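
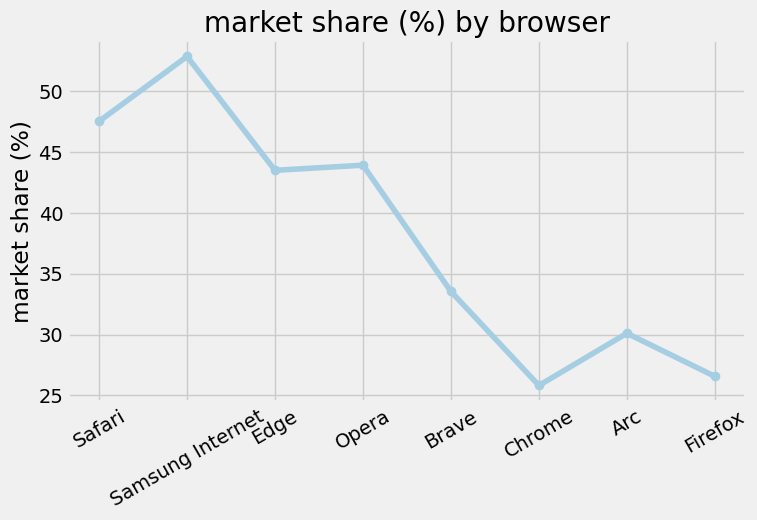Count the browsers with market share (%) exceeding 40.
Above 40: Safari, Samsung Internet, Edge, Opera.

4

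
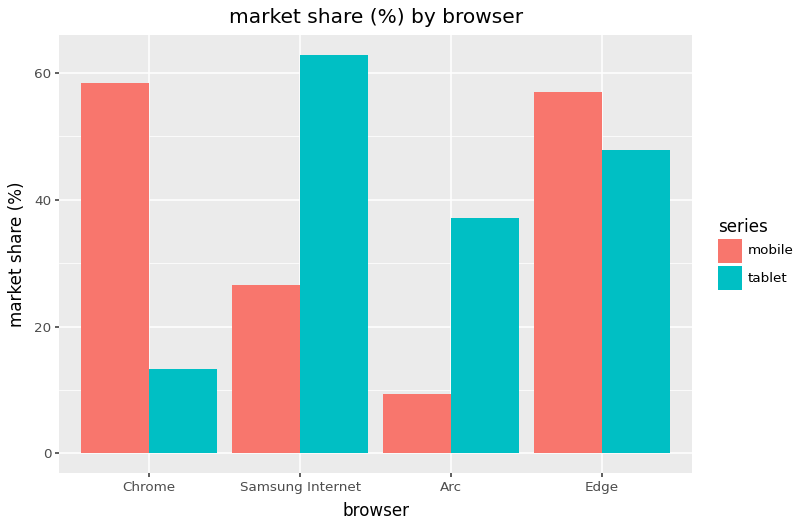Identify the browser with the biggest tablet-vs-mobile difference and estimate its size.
Chrome, ≈ 50 %

Chrome: tablet ≈ 10, mobile ≈ 60 → gap ≈ 50. Next-largest (Samsung Internet) is only ≈ 30.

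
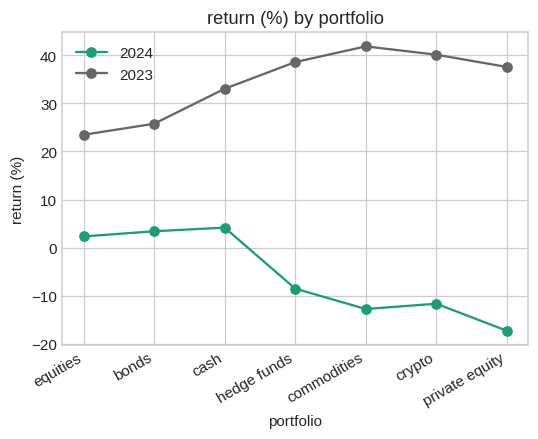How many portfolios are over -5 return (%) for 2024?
3

Above -5: equities, bonds, cash.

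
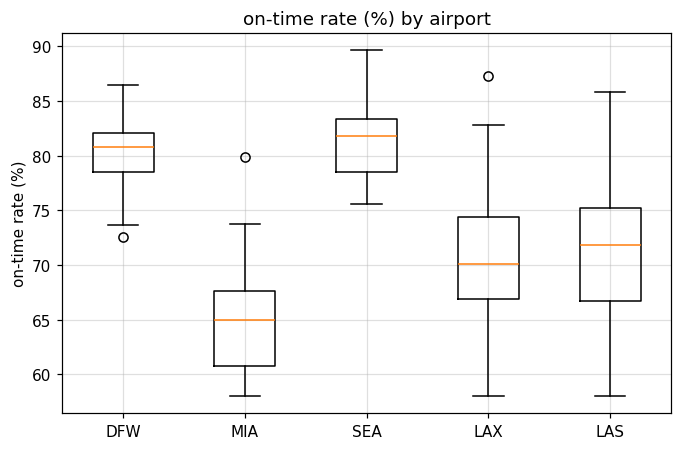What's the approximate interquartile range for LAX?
Q3 ≈ 74, Q1 ≈ 66; IQR ≈ 8.

≈ 8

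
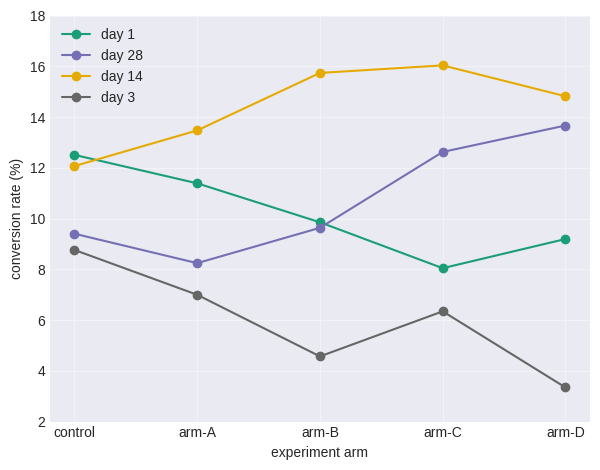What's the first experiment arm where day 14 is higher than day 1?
arm-A

control: day 14 ≈ 12 vs day 1 ≈ 12 (not yet); arm-A: day 14 ≈ 14 vs day 1 ≈ 12 (first crossover).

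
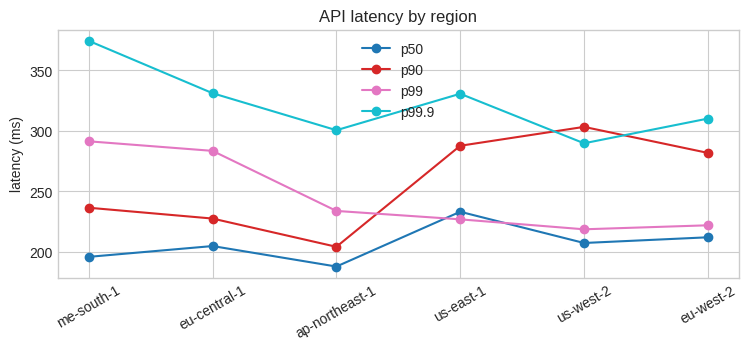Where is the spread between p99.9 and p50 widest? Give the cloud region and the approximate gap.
me-south-1: p99.9 ≈ 380, p50 ≈ 200 → gap ≈ 180. Next-largest (eu-central-1) is only ≈ 140.

me-south-1, ≈ 180 ms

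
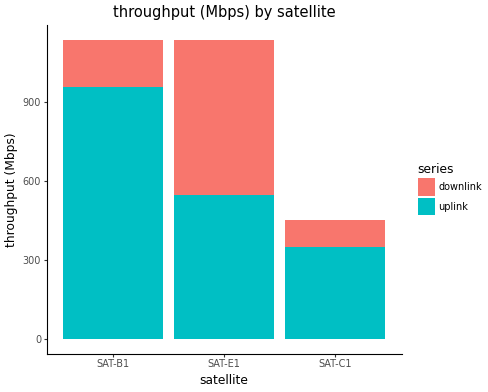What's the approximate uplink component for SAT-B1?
≈ 1000

uplink top ≈ 1000, bottom ≈ 0; segment ≈ 1000.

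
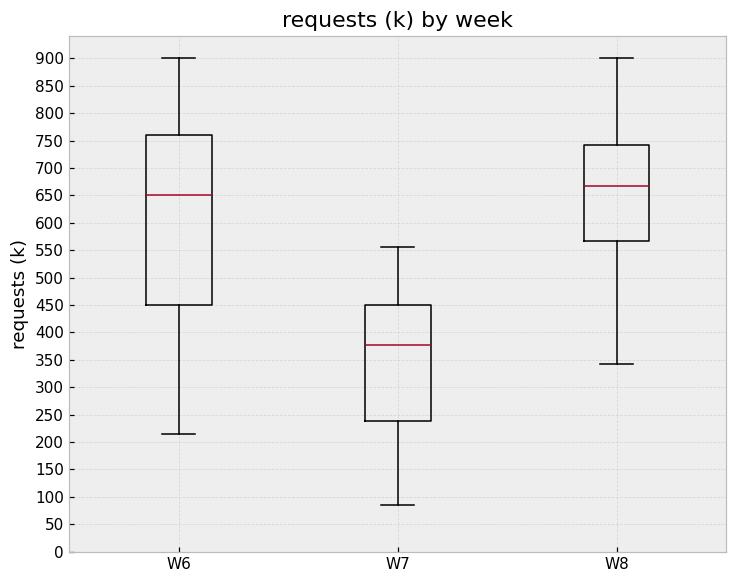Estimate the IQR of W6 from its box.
Q3 ≈ 750, Q1 ≈ 450; IQR ≈ 300.

≈ 300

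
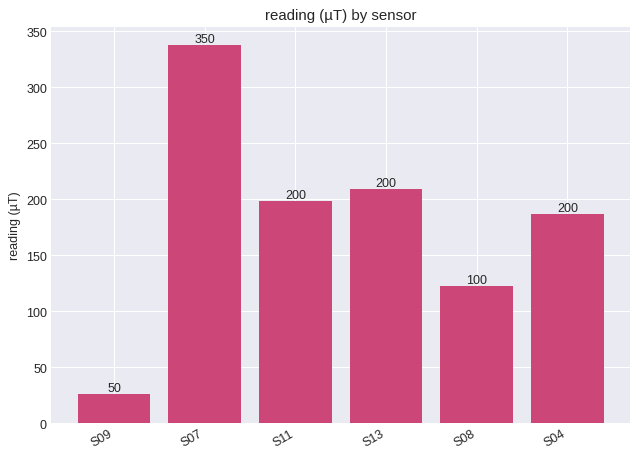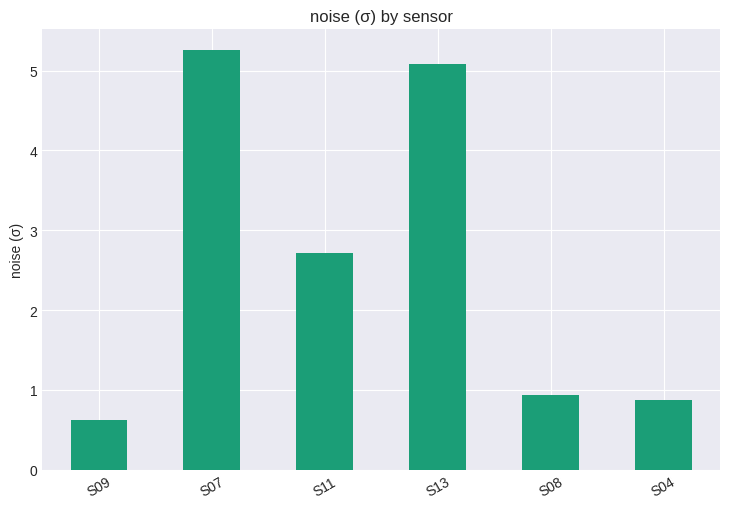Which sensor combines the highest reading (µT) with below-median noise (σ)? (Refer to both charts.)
Chart 2 median noise (σ) ≈ 2; below-median sensors: S09, S08, S04. Among those, S04 has the highest reading (µT) (≈ 200).

S04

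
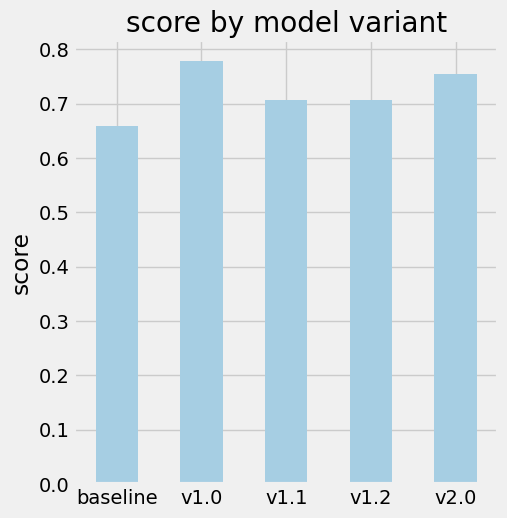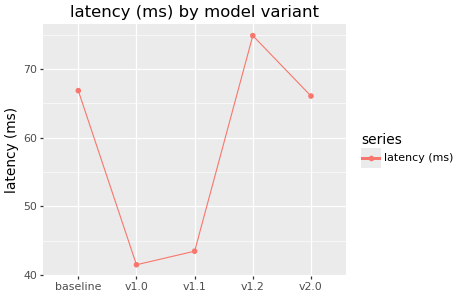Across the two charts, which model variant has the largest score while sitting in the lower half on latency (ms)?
Chart 2 median latency (ms) ≈ 70; below-median model variants: v1.0, v1.1. Among those, v1.0 has the highest score (≈ 0.8).

v1.0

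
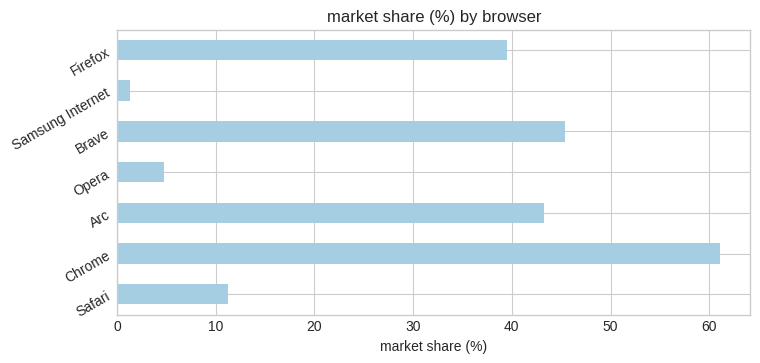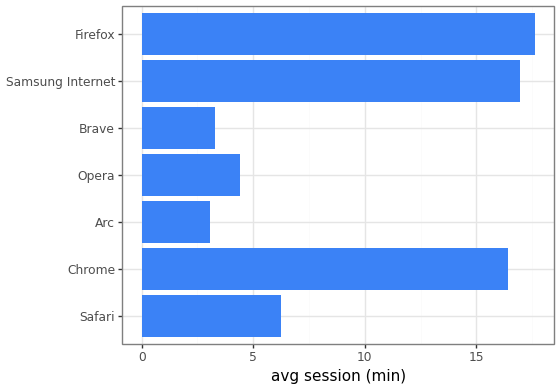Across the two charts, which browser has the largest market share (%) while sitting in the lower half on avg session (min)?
Chart 2 median avg session (min) ≈ 6; below-median browsers: Arc, Opera, Brave. Among those, Brave has the highest market share (%) (≈ 50).

Brave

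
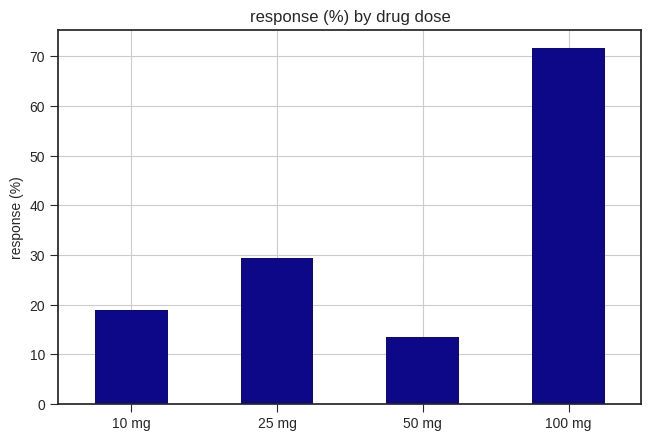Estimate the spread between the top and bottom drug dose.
Max 100 mg ≈ 70, min 50 mg ≈ 10; range ≈ 60.

≈ 60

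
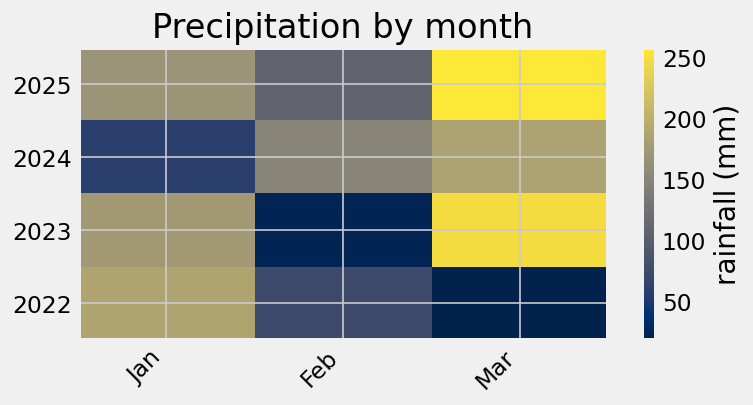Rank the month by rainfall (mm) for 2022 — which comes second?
Top 3 for 2022: Jan ≈ 180, Feb ≈ 80, Mar ≈ 20.

Feb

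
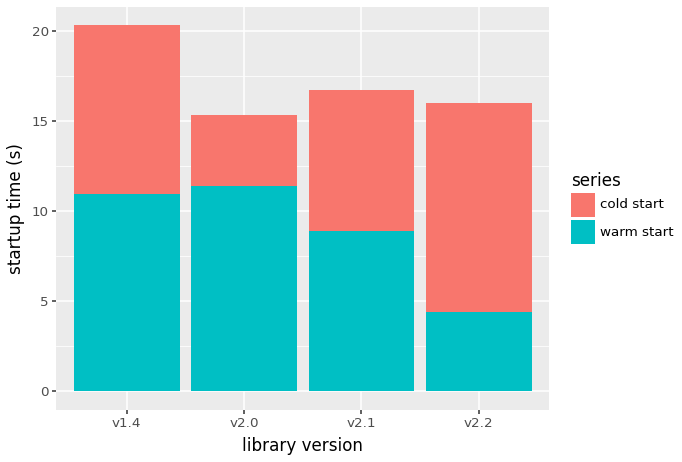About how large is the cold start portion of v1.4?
cold start top ≈ 20, bottom ≈ 10; segment ≈ 10.

≈ 10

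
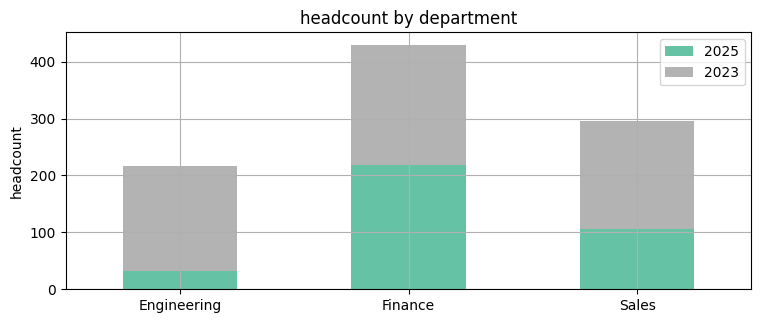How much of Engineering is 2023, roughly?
2023 top ≈ 200, bottom ≈ 50; segment ≈ 150.

≈ 150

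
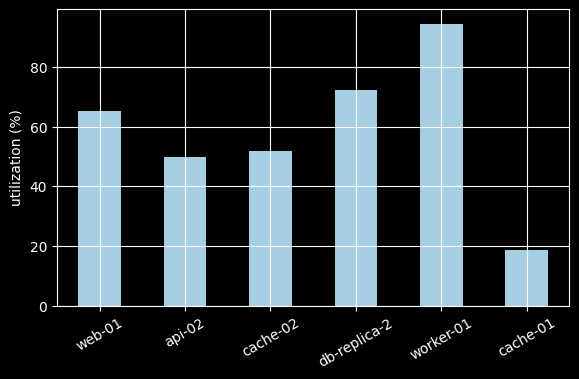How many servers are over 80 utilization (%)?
Above 80: worker-01.

1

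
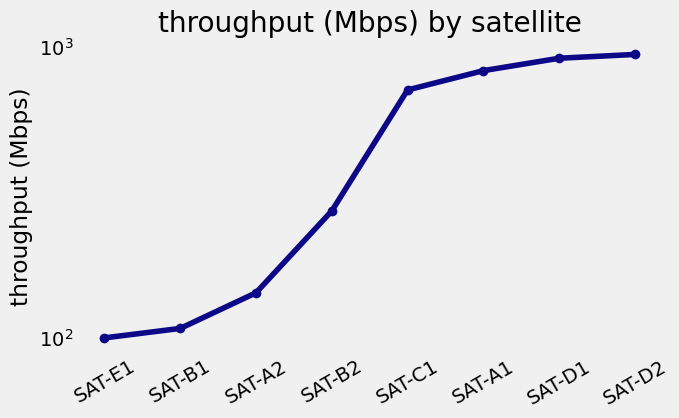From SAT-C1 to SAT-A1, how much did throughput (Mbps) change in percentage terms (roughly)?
≈ +14.3%

SAT-C1 ≈ 700, SAT-A1 ≈ 800; (800 − 700) / 700 ≈ +14.3%.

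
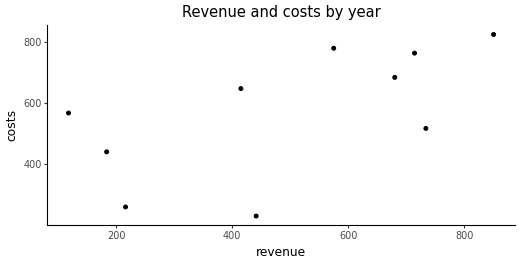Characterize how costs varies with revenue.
Points are positively correlated; moderate (|r| ≈ 0.6).

positive, moderate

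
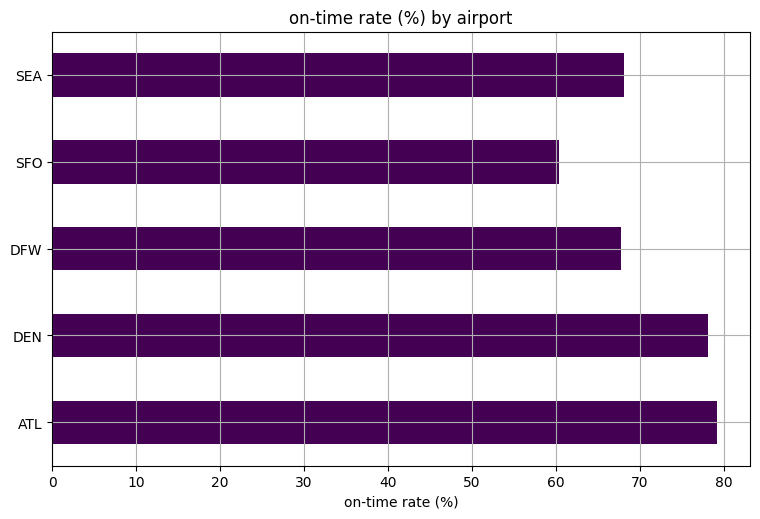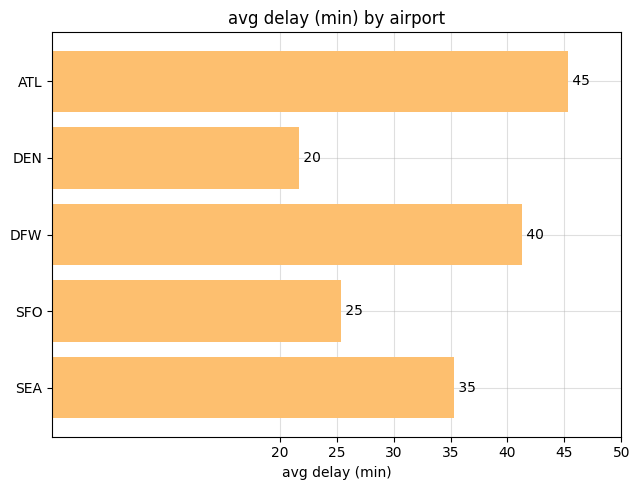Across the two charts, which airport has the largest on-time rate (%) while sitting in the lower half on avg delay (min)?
Chart 2 median avg delay (min) ≈ 35; below-median airports: DEN, SFO. Among those, DEN has the highest on-time rate (%) (≈ 80).

DEN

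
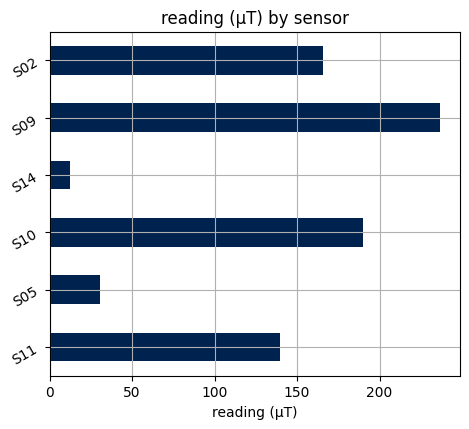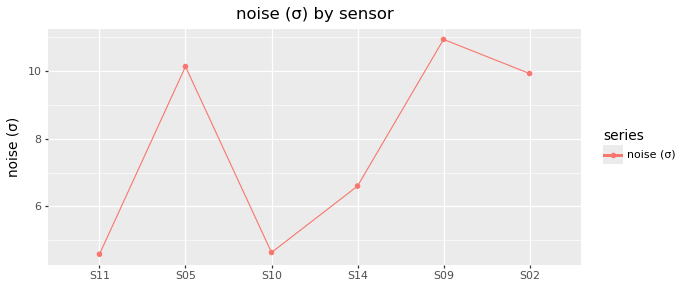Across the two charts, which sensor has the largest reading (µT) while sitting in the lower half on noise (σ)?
Chart 2 median noise (σ) ≈ 8; below-median sensors: S11, S10, S14. Among those, S10 has the highest reading (µT) (≈ 200).

S10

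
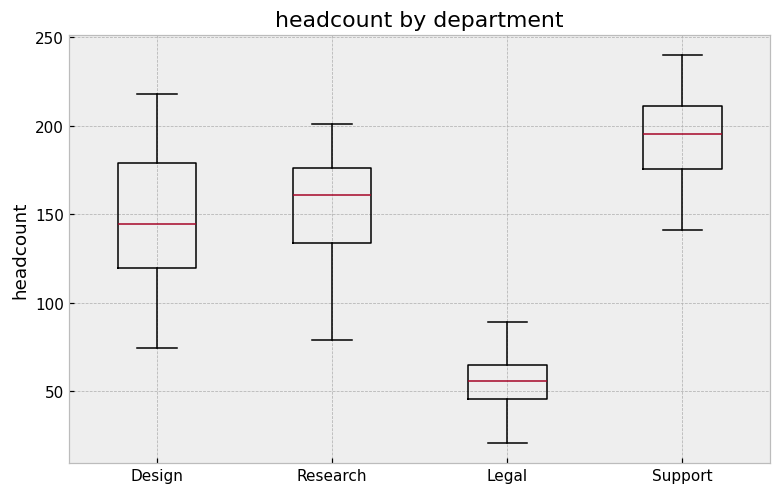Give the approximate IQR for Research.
≈ 40

Q3 ≈ 180, Q1 ≈ 140; IQR ≈ 40.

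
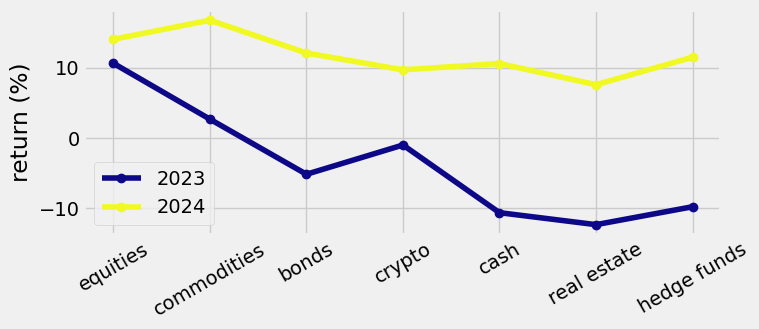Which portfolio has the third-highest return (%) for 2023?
crypto

Top 4 for 2023: equities ≈ 10, commodities ≈ 5, crypto ≈ 0, bonds ≈ -5.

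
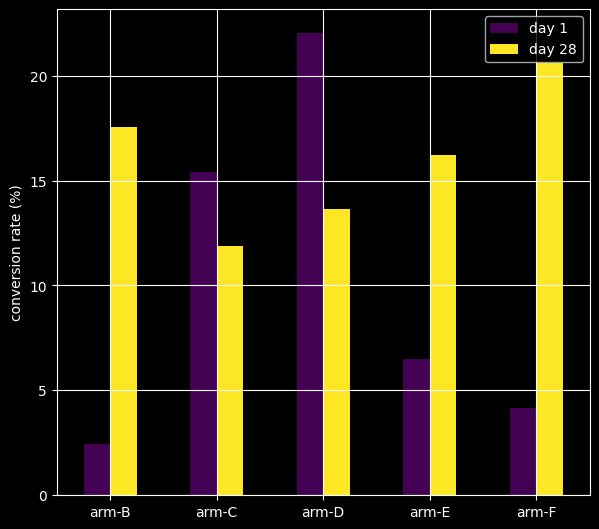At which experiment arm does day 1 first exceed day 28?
arm-B: day 1 ≈ 2 vs day 28 ≈ 18 (not yet); arm-C: day 1 ≈ 16 vs day 28 ≈ 12 (first crossover).

arm-C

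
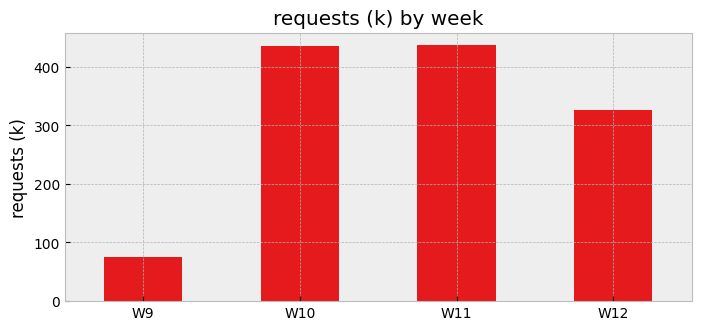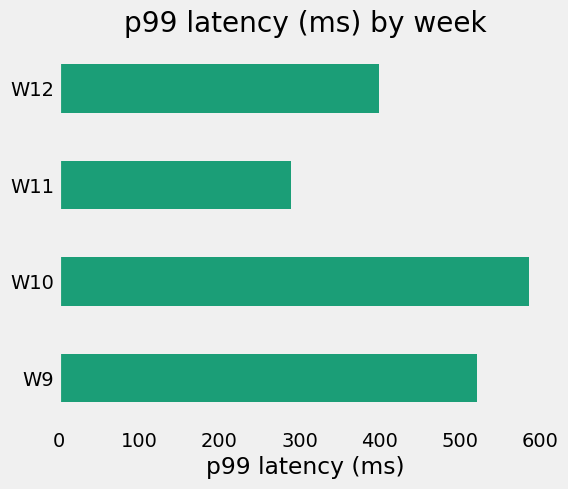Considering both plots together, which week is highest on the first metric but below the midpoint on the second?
Chart 2 median p99 latency (ms) ≈ 500; below-median weeks: W11, W12. Among those, W11 has the highest requests (k) (≈ 450).

W11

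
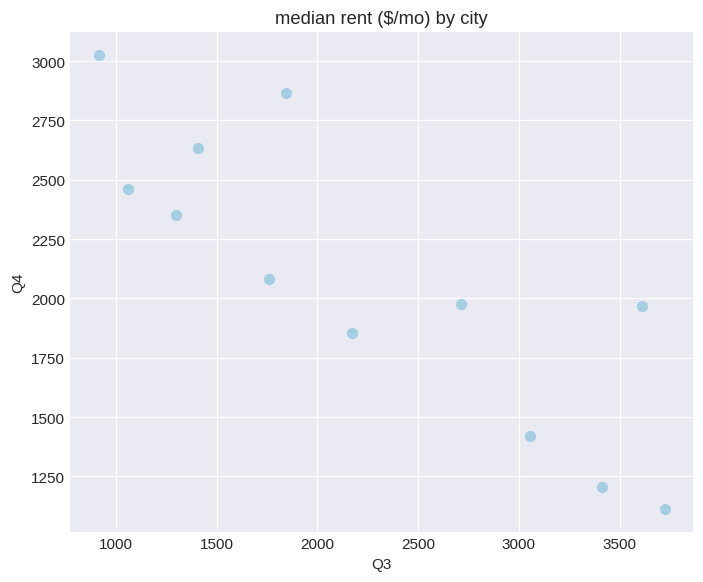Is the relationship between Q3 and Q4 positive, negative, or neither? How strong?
Points are negatively correlated; strong (|r| ≈ 0.8).

negative, strong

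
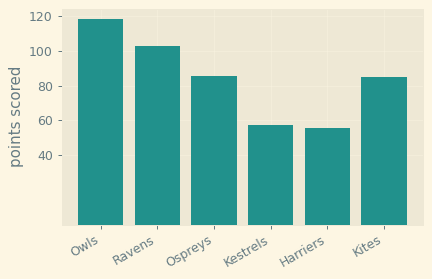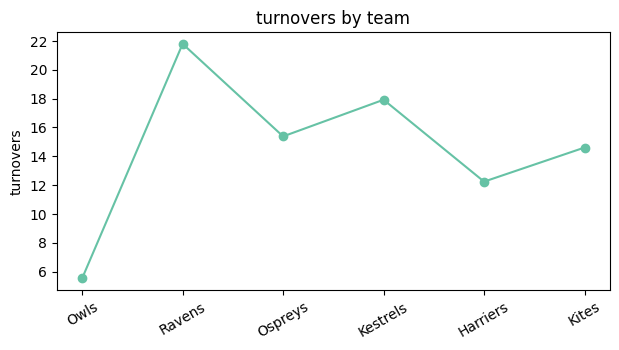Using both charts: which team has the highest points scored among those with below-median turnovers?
Owls

Chart 2 median turnovers ≈ 14; below-median teams: Owls, Harriers, Kites. Among those, Owls has the highest points scored (≈ 120).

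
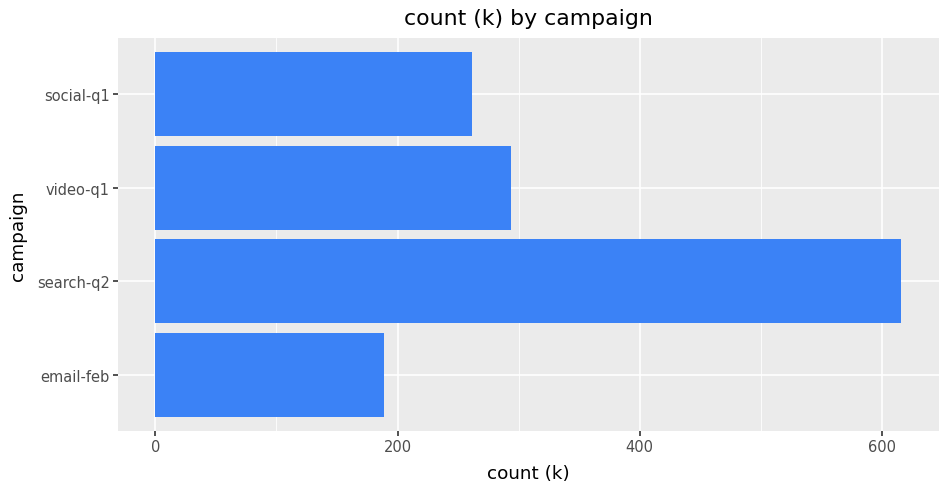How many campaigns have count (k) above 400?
Above 400: search-q2.

1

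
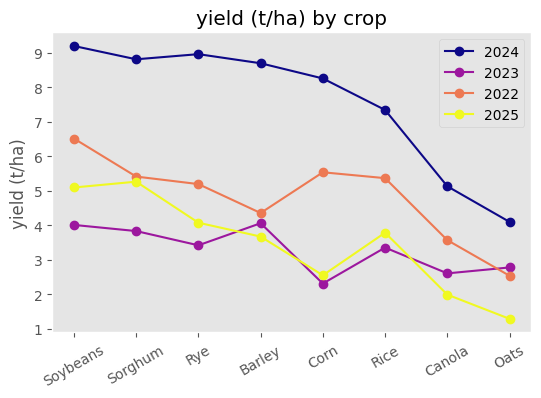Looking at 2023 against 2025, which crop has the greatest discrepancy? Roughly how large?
Oats, ≈ 2 t/ha

Oats: 2023 ≈ 3, 2025 ≈ 1 → gap ≈ 2. Next-largest (Sorghum) is only ≈ 1.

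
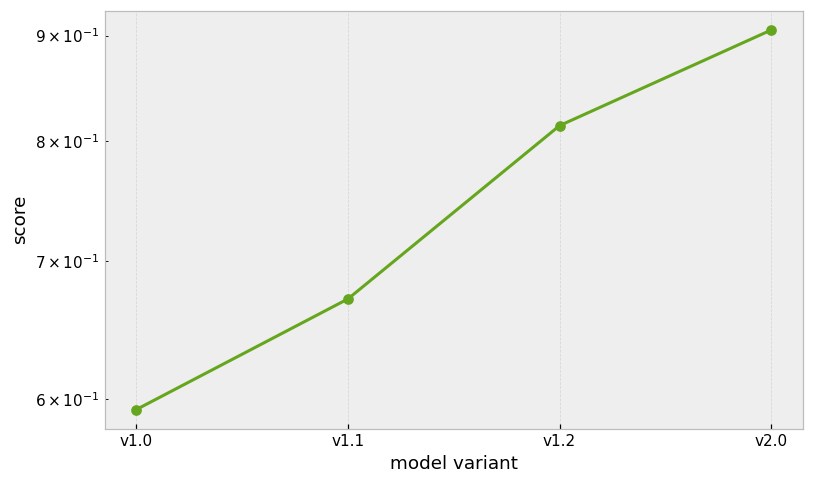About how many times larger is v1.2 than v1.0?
≈ 1.33×

v1.2 ≈ 0.80, v1.0 ≈ 0.60; 0.80/0.60 ≈ 1.33.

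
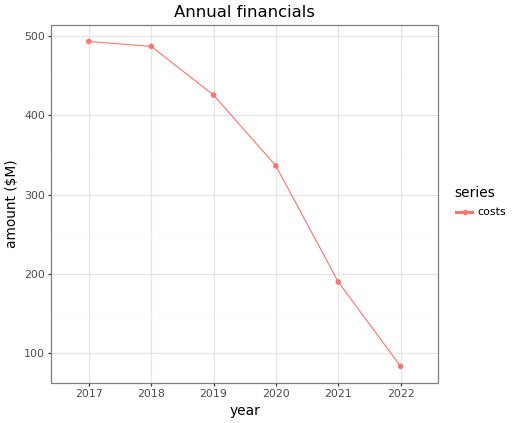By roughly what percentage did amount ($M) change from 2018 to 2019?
≈ -10%

2018 ≈ 500, 2019 ≈ 450; (450 − 500) / 500 ≈ -10%.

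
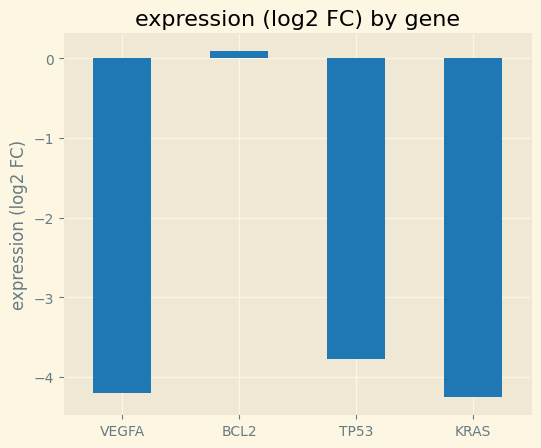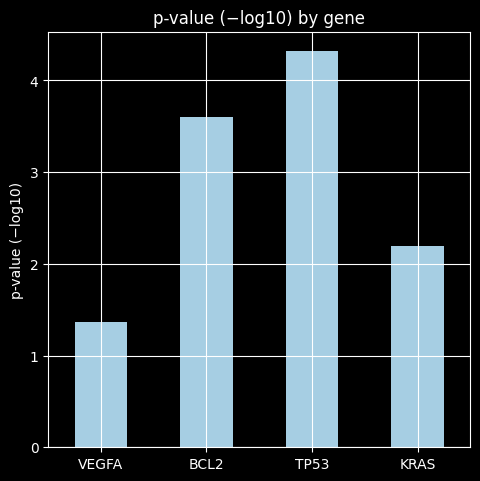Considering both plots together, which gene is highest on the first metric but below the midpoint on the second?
Chart 2 median p-value (−log10) ≈ 3; below-median genes: VEGFA, KRAS. Among those, VEGFA has the highest expression (log2 FC) (≈ -4.21).

VEGFA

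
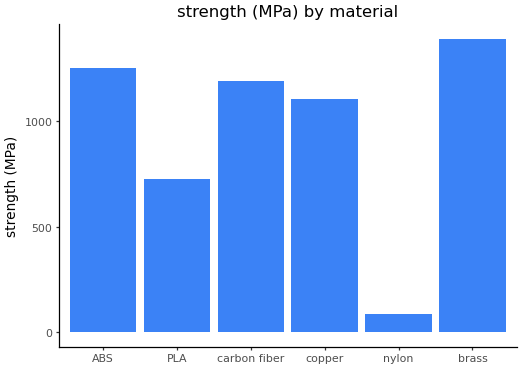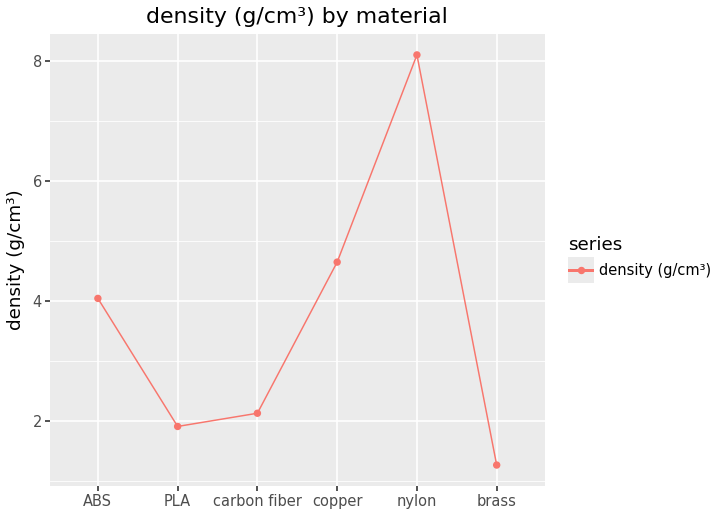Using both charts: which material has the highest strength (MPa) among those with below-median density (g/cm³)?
brass

Chart 2 median density (g/cm³) ≈ 3; below-median materials: PLA, carbon fiber, brass. Among those, brass has the highest strength (MPa) (≈ 1400).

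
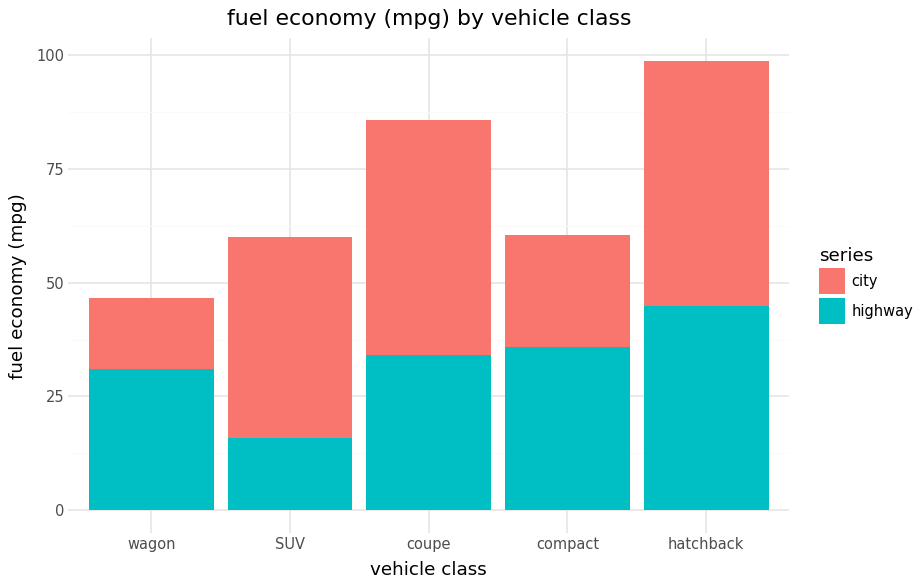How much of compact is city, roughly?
≈ 20

city top ≈ 60, bottom ≈ 40; segment ≈ 20.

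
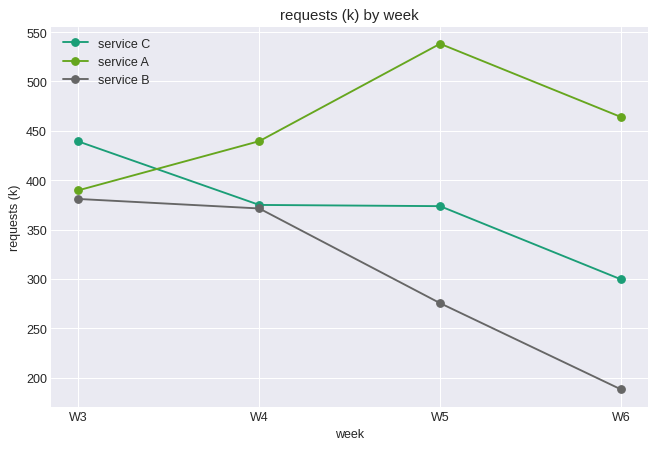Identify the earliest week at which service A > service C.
W4

W3: service A ≈ 400 vs service C ≈ 450 (not yet); W4: service A ≈ 450 vs service C ≈ 350 (first crossover).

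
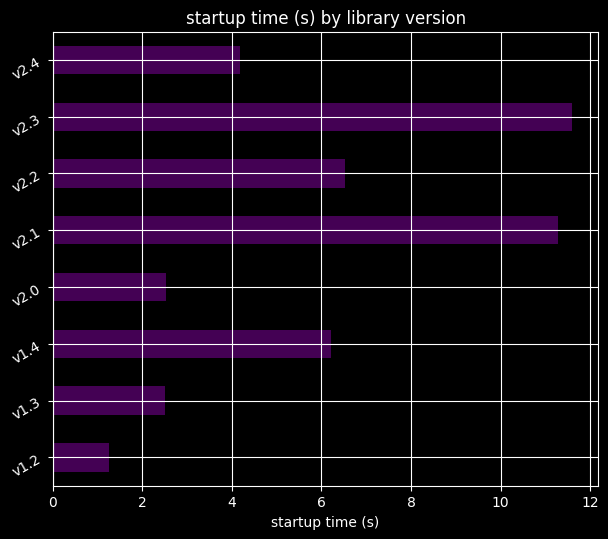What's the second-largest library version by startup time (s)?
Top 3: v2.3 ≈ 12, v2.1 ≈ 11, v2.2 ≈ 7.

v2.1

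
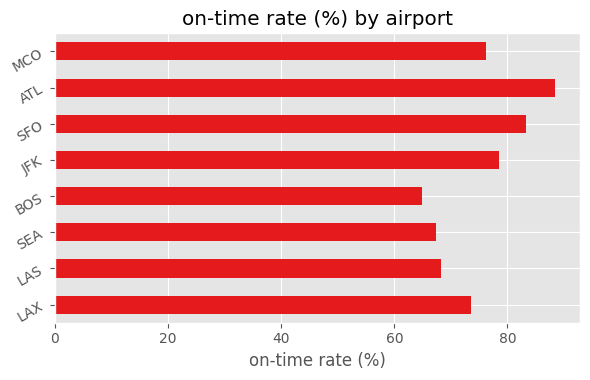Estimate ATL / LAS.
ATL ≈ 90, LAS ≈ 70; 90/70 ≈ 1.29.

≈ 1.29×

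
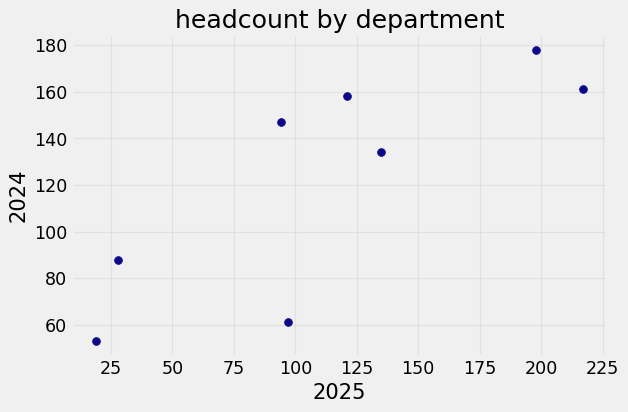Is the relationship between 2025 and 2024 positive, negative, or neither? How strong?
positive, strong

Points are positively correlated; strong (|r| ≈ 0.8).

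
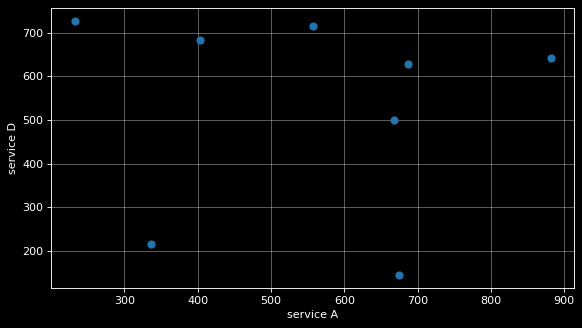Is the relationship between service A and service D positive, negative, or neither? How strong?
no clear correlation

Points are roughly uncorrelated; weak (|r| ≈ 0.1).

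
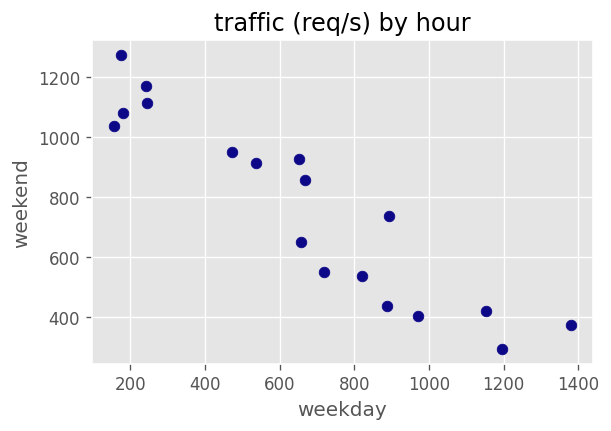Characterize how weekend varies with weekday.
negative, strong

Points are negatively correlated; strong (|r| ≈ 0.9).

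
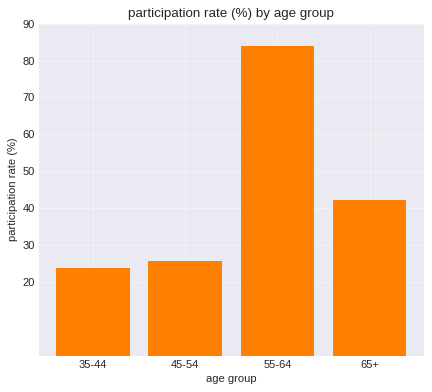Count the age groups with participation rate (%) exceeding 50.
Above 50: 55-64.

1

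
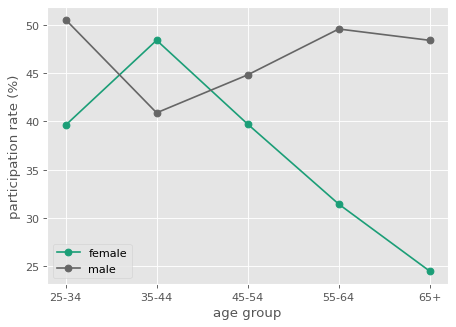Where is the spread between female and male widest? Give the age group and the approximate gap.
65+, ≈ 25 %

65+: female ≈ 25, male ≈ 50 → gap ≈ 25. Next-largest (55-64) is only ≈ 20.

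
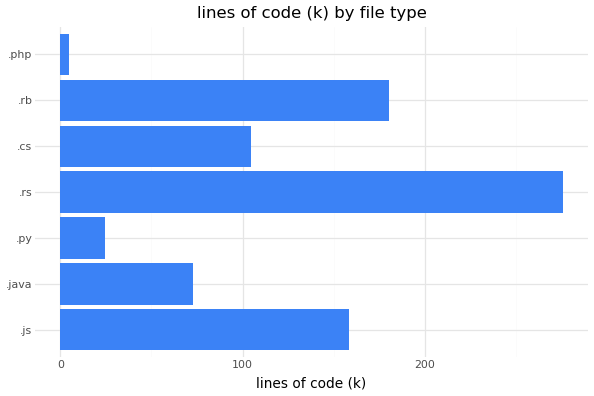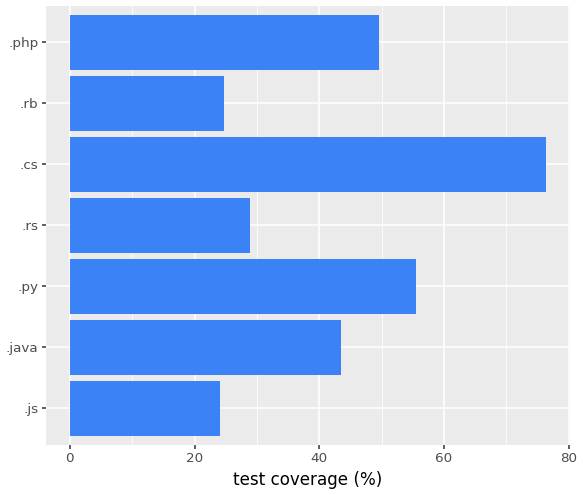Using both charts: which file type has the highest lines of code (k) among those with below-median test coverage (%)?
Chart 2 median test coverage (%) ≈ 40; below-median file types: .js, .rs, .rb. Among those, .rs has the highest lines of code (k) (≈ 300).

.rs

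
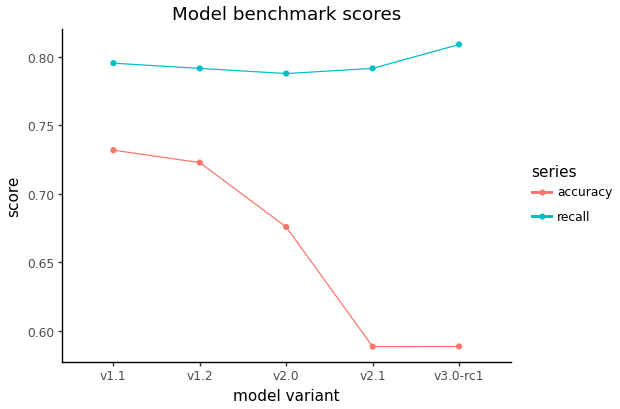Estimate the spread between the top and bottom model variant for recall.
≈ 0.02

Max v3.0-rc1 ≈ 0.80, min v2.0 ≈ 0.78; range ≈ 0.02.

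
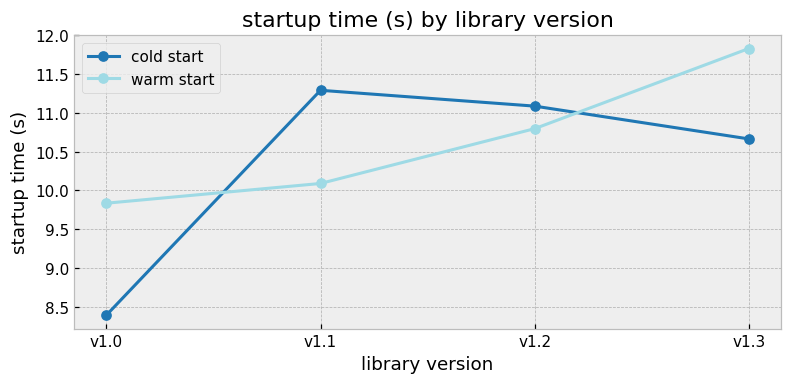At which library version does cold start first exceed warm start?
v1.0: cold start ≈ 8.5 vs warm start ≈ 10.0 (not yet); v1.1: cold start ≈ 11.5 vs warm start ≈ 10.0 (first crossover).

v1.1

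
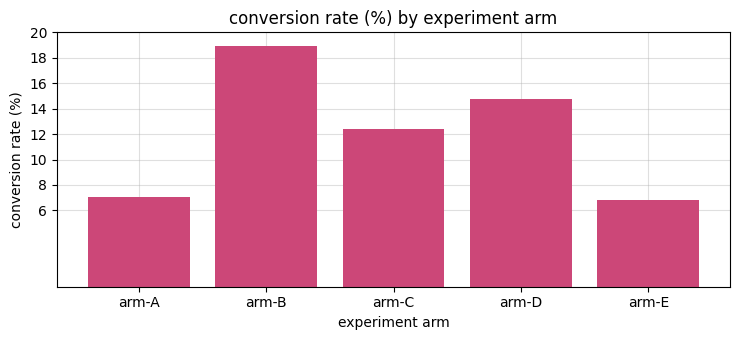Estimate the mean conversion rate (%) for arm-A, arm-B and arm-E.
≈ 11

(8 + 18 + 6) / 3 ≈ 11.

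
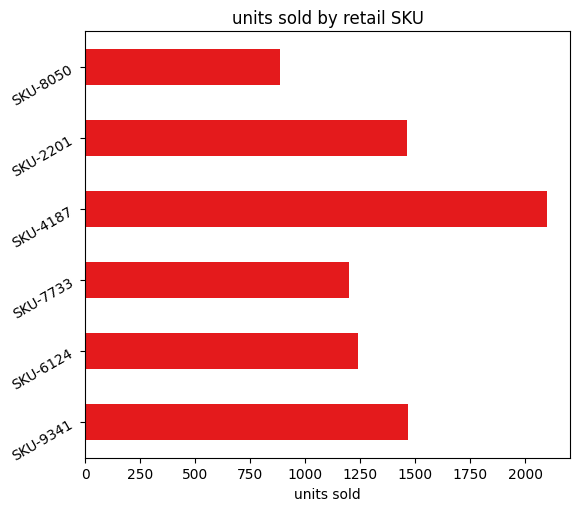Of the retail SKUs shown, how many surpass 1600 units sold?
Above 1600: SKU-4187.

1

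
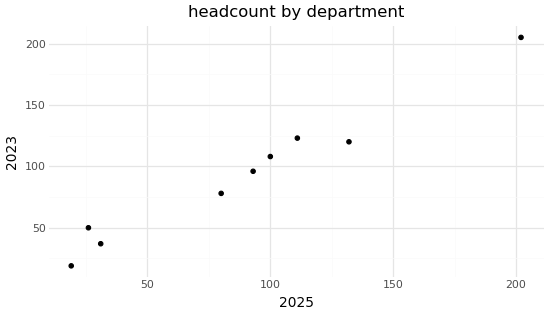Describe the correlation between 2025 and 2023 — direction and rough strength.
Points are positively correlated; strong (|r| ≈ 1.0).

positive, strong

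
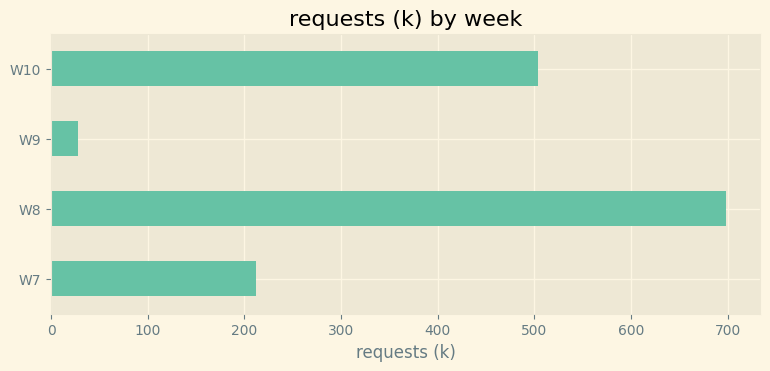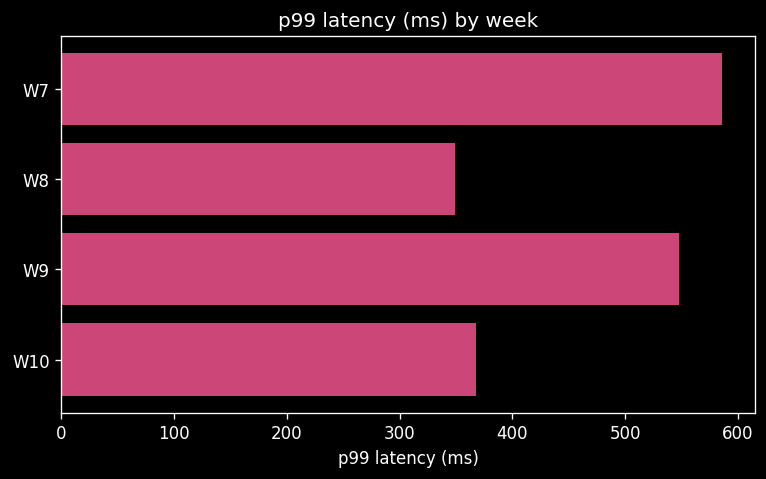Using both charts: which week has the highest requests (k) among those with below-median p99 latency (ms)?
W8

Chart 2 median p99 latency (ms) ≈ 500; below-median weeks: W8, W10. Among those, W8 has the highest requests (k) (≈ 700).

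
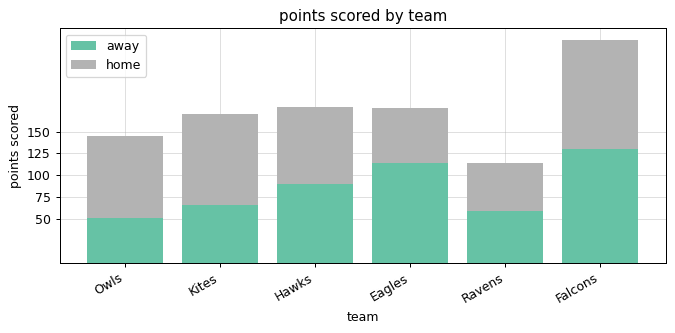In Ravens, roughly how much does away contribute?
away top ≈ 50, bottom ≈ 0; segment ≈ 50.

≈ 50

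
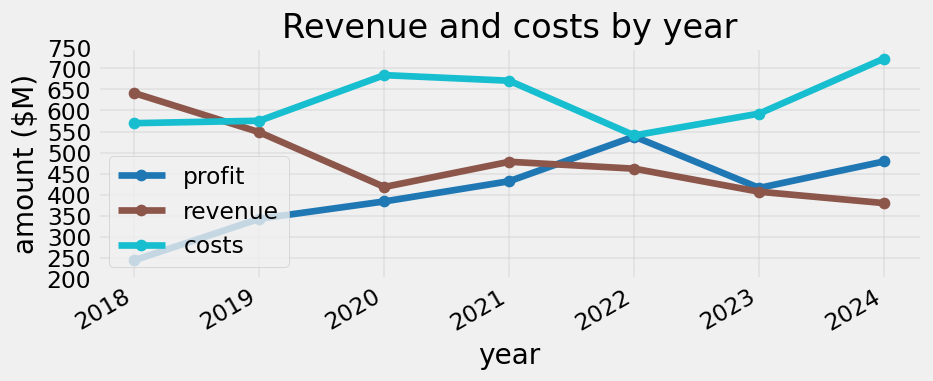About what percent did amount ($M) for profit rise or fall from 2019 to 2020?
2019 ≈ 350, 2020 ≈ 400; (400 − 350) / 350 ≈ +14.3%.

≈ +14.3%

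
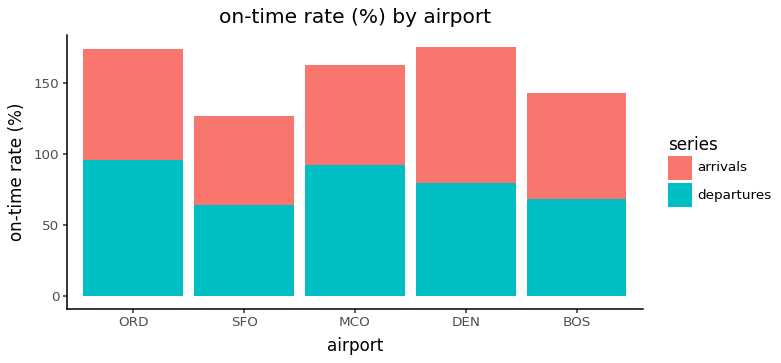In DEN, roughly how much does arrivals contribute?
arrivals top ≈ 180, bottom ≈ 80; segment ≈ 100.

≈ 100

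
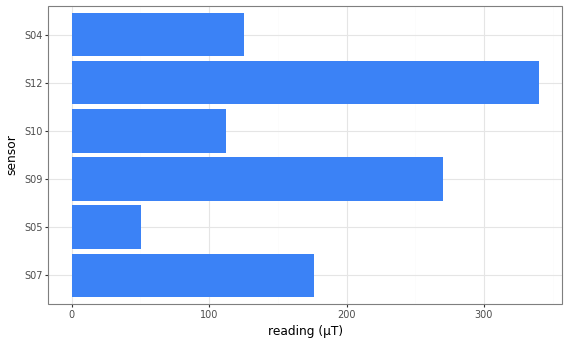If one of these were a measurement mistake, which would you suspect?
S12

S12 ≈ 350; the rest sit between ≈ 50 and ≈ 250.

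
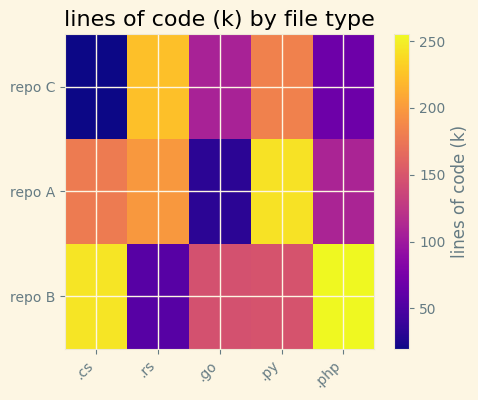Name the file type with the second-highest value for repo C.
.py

Top 3 for repo C: .rs ≈ 220, .py ≈ 180, .go ≈ 100.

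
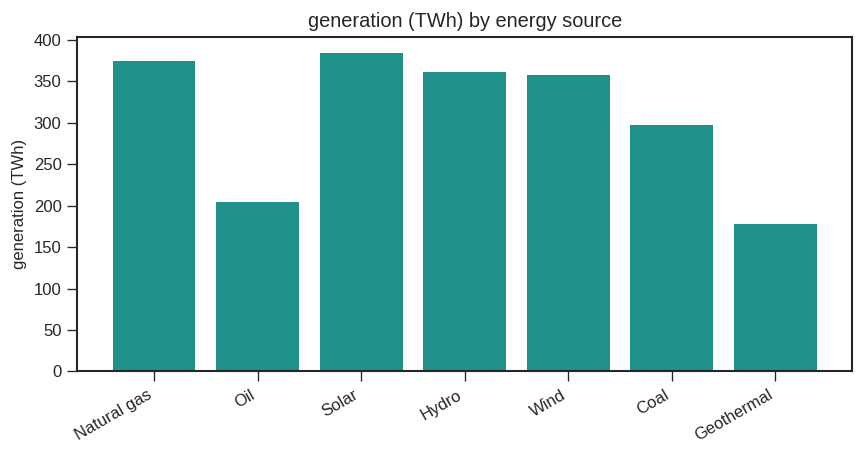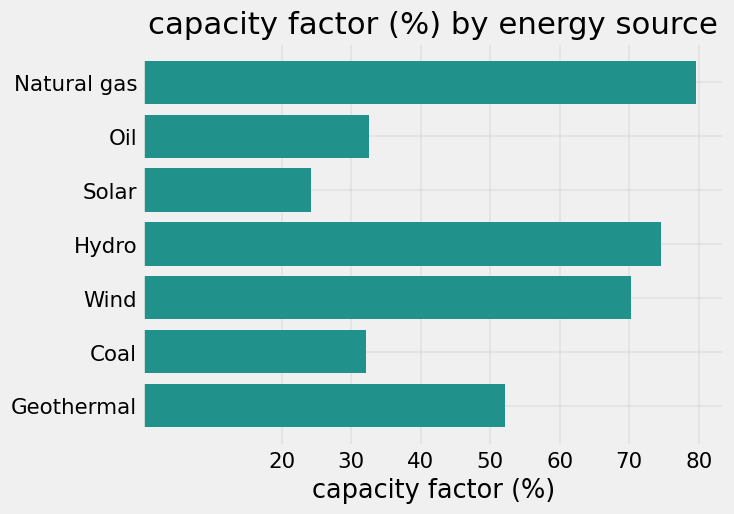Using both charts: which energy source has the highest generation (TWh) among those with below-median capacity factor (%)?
Chart 2 median capacity factor (%) ≈ 50; below-median energy sources: Oil, Solar, Coal. Among those, Solar has the highest generation (TWh) (≈ 400).

Solar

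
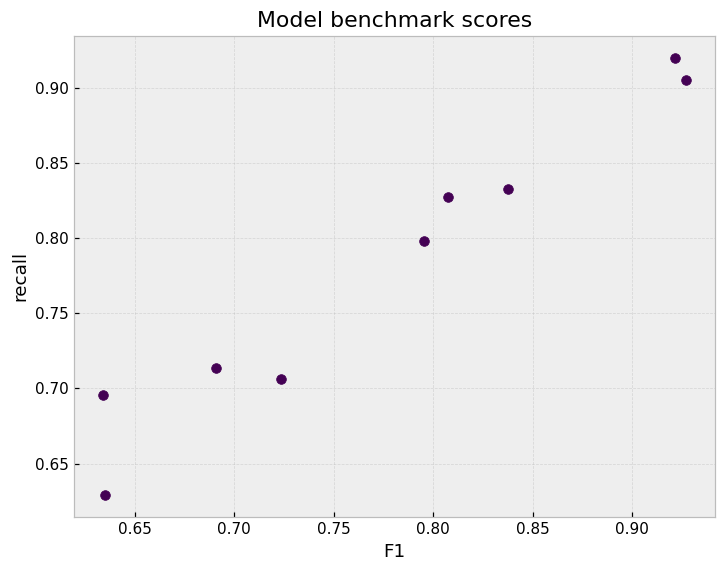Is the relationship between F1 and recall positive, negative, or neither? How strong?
positive, strong

Points are positively correlated; strong (|r| ≈ 1.0).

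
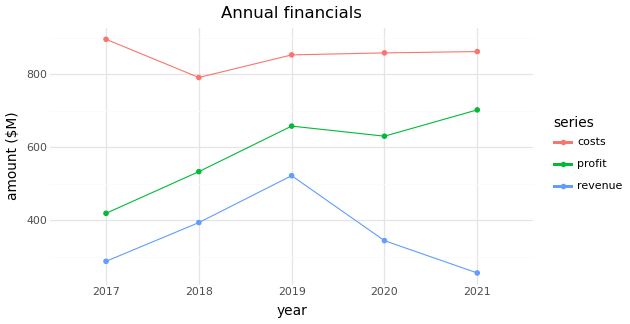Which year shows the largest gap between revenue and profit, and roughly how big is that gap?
2021: revenue ≈ 300, profit ≈ 700 → gap ≈ 400. Next-largest (2020) is only ≈ 300.

2021, ≈ 400 $M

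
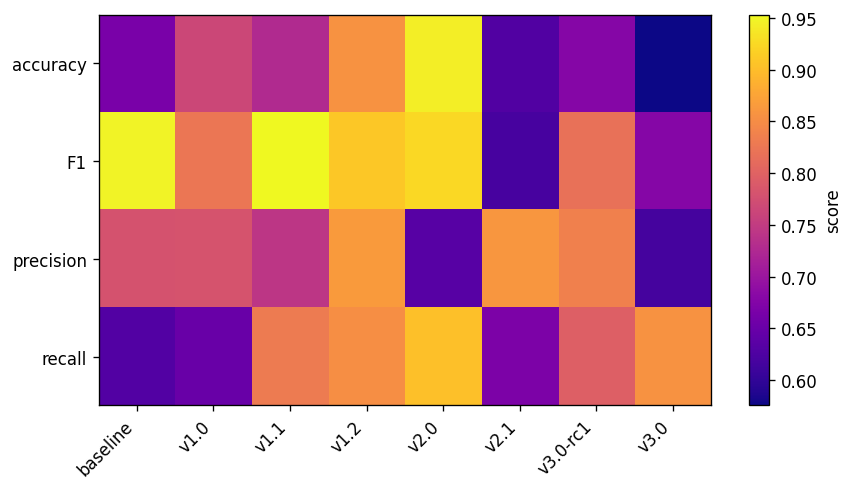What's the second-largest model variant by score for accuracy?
v1.2

Top 3 for accuracy: v2.0 ≈ 0.95, v1.2 ≈ 0.85, v1.0 ≈ 0.75.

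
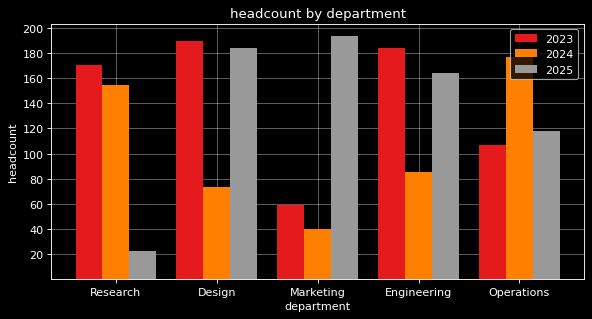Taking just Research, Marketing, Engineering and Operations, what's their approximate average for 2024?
(160 + 40 + 80 + 180) / 4 ≈ 115.

≈ 115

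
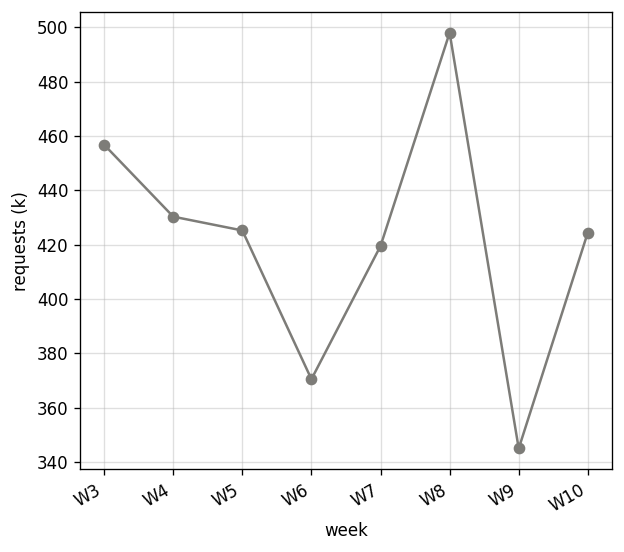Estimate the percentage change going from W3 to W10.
≈ -8.7%

W3 ≈ 460, W10 ≈ 420; (420 − 460) / 460 ≈ -8.7%.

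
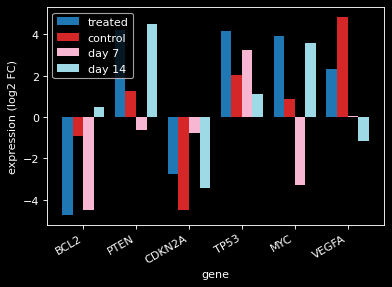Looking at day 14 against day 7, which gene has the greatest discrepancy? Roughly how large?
MYC, ≈ 7 log2 FC

MYC: day 14 ≈ 4, day 7 ≈ -3 → gap ≈ 7. Next-largest (PTEN) is only ≈ 5.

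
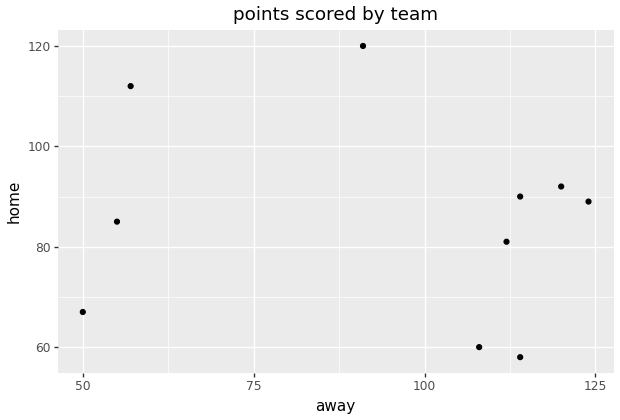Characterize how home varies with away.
Points are roughly uncorrelated; weak (|r| ≈ 0.2).

no clear correlation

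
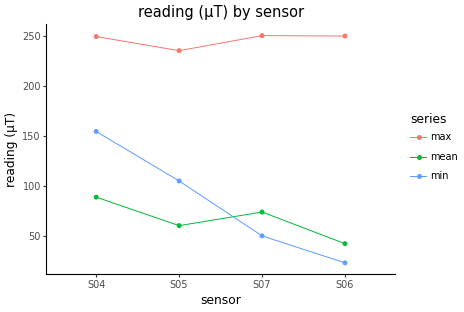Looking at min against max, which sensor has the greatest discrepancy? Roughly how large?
S06: min ≈ 20, max ≈ 260 → gap ≈ 240. Next-largest (S07) is only ≈ 200.

S06, ≈ 240 µT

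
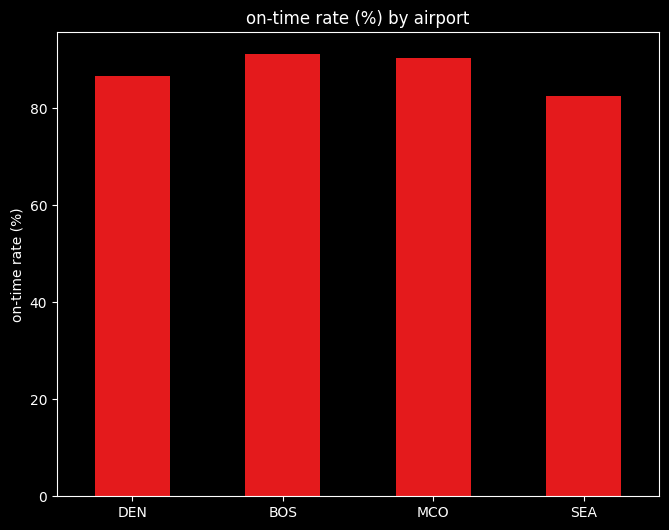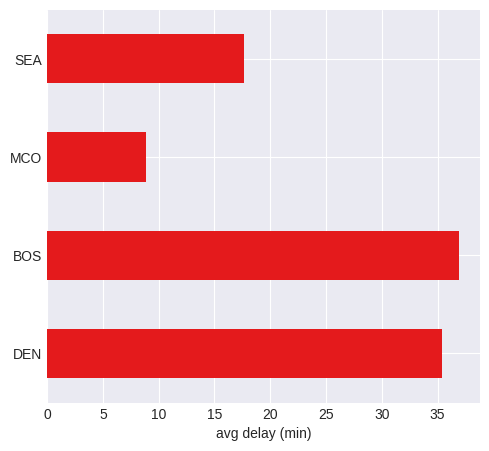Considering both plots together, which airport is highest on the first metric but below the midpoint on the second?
Chart 2 median avg delay (min) ≈ 25; below-median airports: MCO, SEA. Among those, MCO has the highest on-time rate (%) (≈ 90).

MCO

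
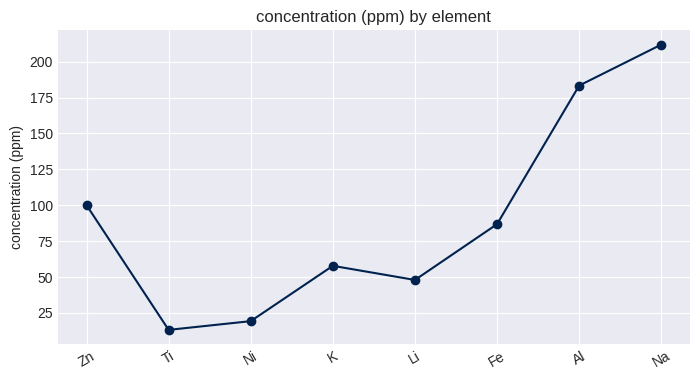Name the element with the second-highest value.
Al

Top 3: Na ≈ 220, Al ≈ 180, Zn ≈ 100.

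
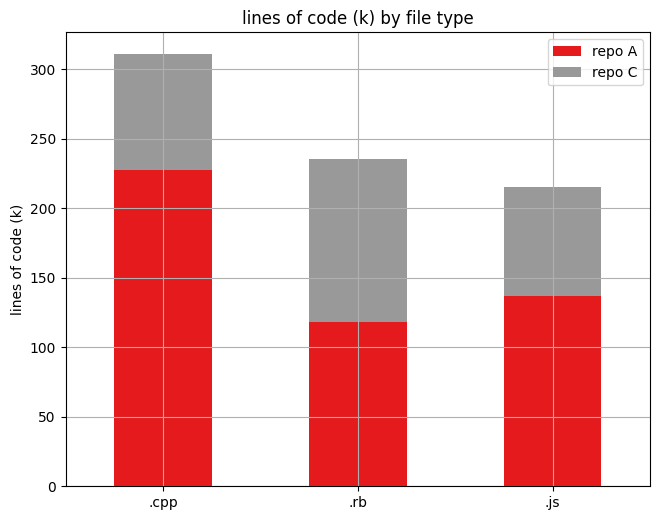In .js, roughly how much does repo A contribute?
repo A top ≈ 150, bottom ≈ 0; segment ≈ 150.

≈ 150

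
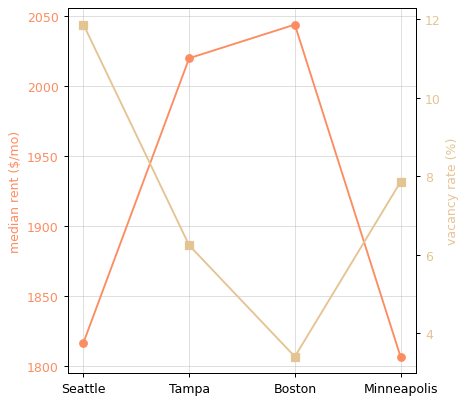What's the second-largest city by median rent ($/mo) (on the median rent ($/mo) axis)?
Top 3 (on the median rent ($/mo) axis): Boston ≈ 2040, Tampa ≈ 2020, Seattle ≈ 1820.

Tampa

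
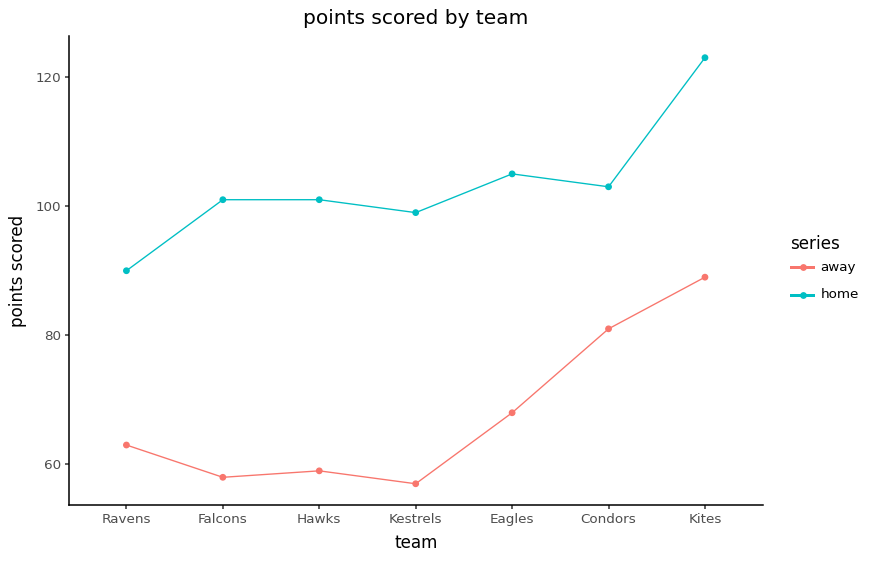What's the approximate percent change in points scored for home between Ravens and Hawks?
≈ +11.1%

Ravens ≈ 90, Hawks ≈ 100; (100 − 90) / 90 ≈ +11.1%.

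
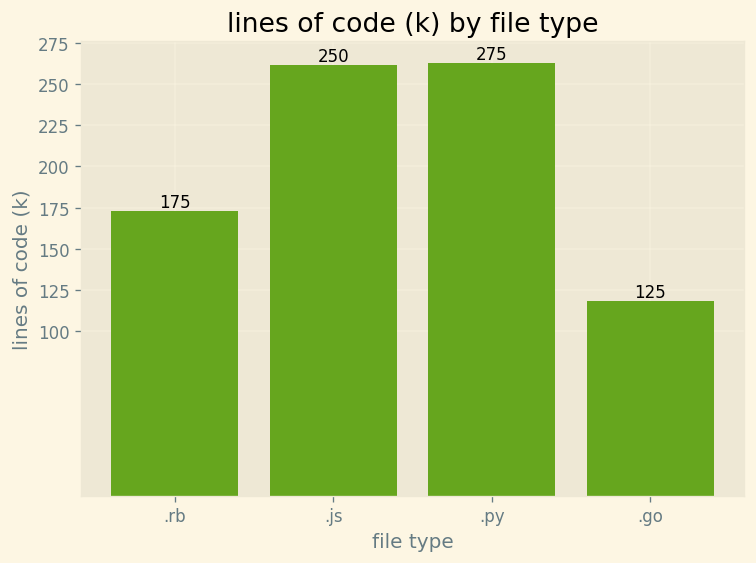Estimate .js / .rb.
.js ≈ 250, .rb ≈ 175; 250/175 ≈ 1.43.

≈ 1.43×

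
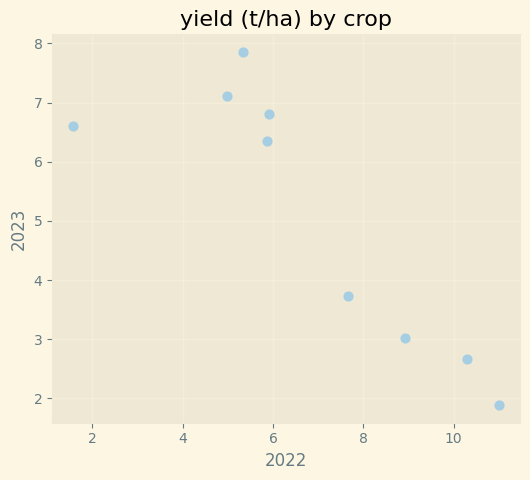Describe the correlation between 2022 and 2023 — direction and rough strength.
Points are negatively correlated; strong (|r| ≈ 0.9).

negative, strong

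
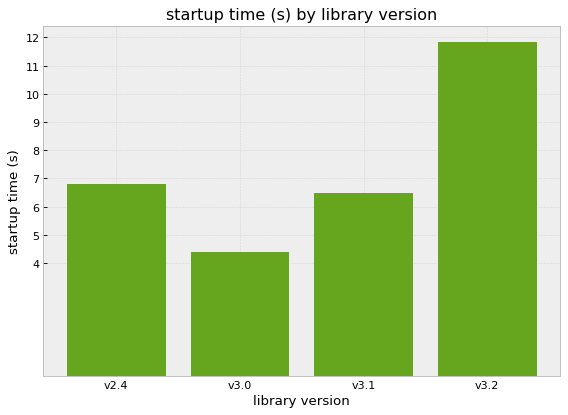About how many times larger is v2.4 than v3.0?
≈ 1.75×

v2.4 ≈ 7, v3.0 ≈ 4; 7/4 ≈ 1.75.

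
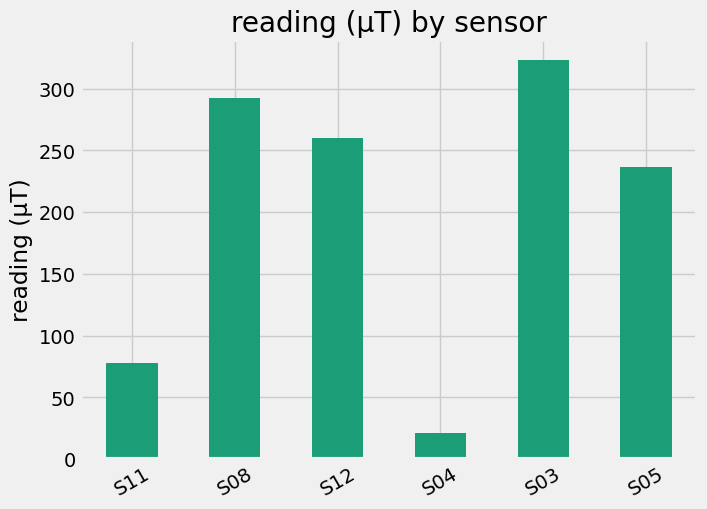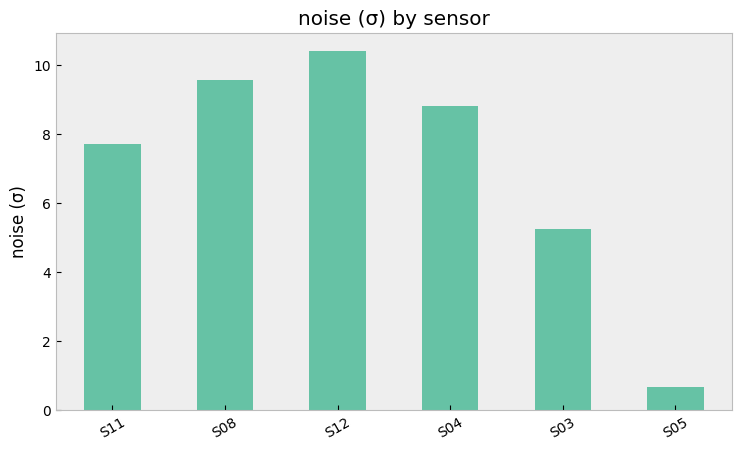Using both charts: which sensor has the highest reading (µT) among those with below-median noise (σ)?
S03

Chart 2 median noise (σ) ≈ 8; below-median sensors: S11, S03, S05. Among those, S03 has the highest reading (µT) (≈ 300).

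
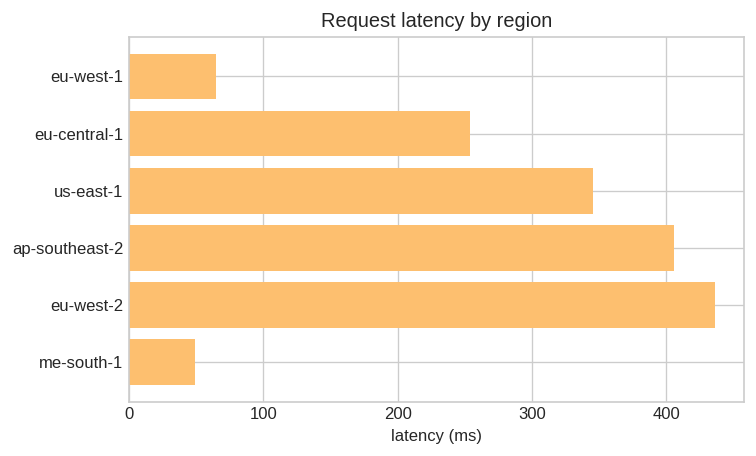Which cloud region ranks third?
Top 4: eu-west-2 ≈ 450, ap-southeast-2 ≈ 400, us-east-1 ≈ 350, eu-central-1 ≈ 250.

us-east-1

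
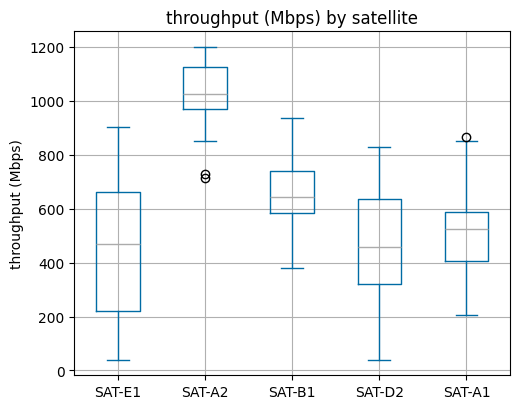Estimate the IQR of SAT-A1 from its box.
≈ 200

Q3 ≈ 600, Q1 ≈ 400; IQR ≈ 200.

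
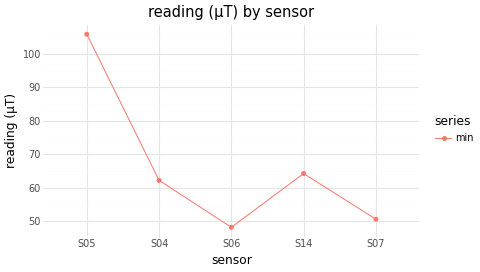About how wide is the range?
≈ 55

Max S05 ≈ 105, min S06 ≈ 50; range ≈ 55.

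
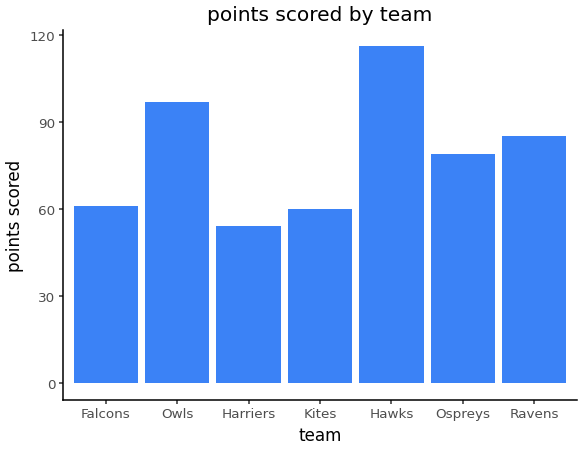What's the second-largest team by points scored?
Top 3: Hawks ≈ 120, Owls ≈ 100, Ravens ≈ 80.

Owls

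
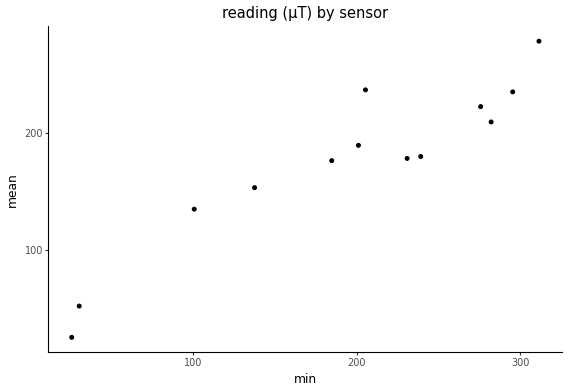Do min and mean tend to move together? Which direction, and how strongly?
Points are positively correlated; strong (|r| ≈ 0.9).

positive, strong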